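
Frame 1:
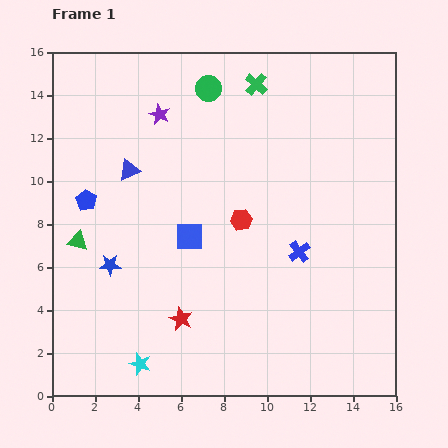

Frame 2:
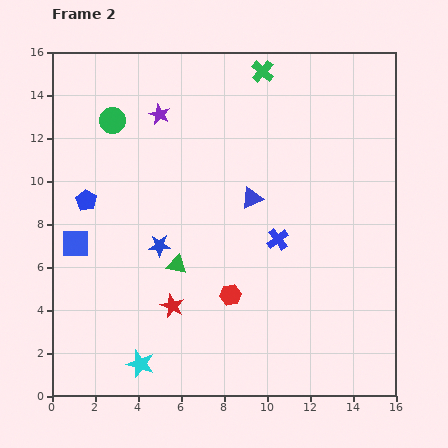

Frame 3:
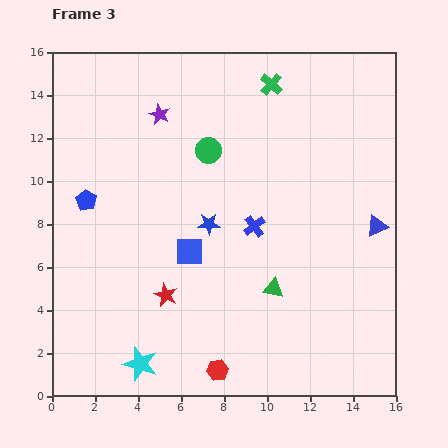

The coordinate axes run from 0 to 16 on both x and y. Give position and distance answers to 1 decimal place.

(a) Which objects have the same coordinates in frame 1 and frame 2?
the purple star, the cyan star, the blue pentagon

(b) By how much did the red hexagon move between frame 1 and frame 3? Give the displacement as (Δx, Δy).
(-1.1, -7.0)

The red hexagon was at (8.8, 8.2) in frame 1 and (7.7, 1.2) in frame 3.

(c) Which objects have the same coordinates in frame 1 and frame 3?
the purple star, the cyan star, the blue pentagon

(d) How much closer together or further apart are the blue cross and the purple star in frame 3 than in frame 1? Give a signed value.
-2.3

Distance in frame 1: 9.1. Distance in frame 3: 6.8.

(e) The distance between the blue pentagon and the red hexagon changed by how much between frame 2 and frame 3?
+2.0

Distance in frame 2: 8.0. Distance in frame 3: 10.0.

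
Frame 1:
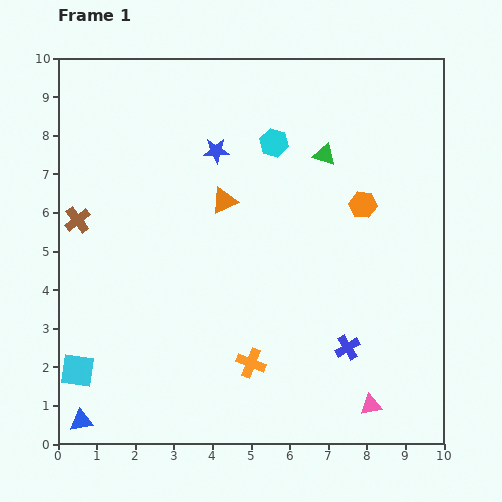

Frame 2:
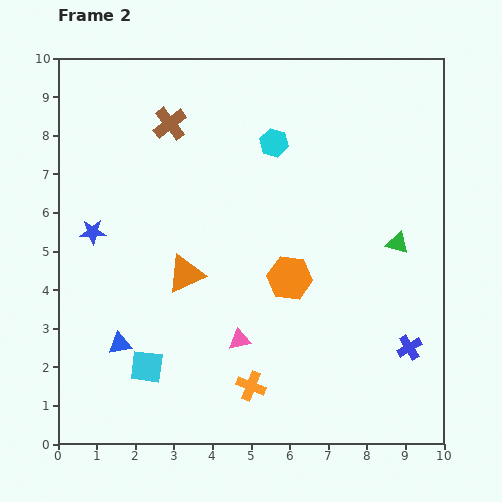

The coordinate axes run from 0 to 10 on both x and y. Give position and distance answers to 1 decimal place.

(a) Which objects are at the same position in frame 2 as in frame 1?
the cyan hexagon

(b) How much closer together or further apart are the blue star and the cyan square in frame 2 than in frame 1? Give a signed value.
-2.9

Distance in frame 1: 6.7. Distance in frame 2: 3.8.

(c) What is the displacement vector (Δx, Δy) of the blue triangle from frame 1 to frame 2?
(1.0, 2.0)

The blue triangle was at (0.6, 0.6) in frame 1 and (1.6, 2.6) in frame 2.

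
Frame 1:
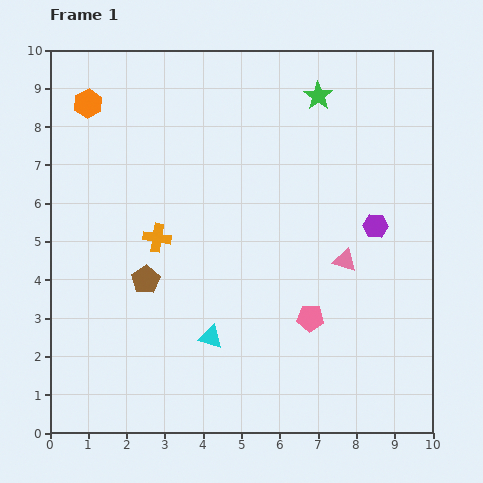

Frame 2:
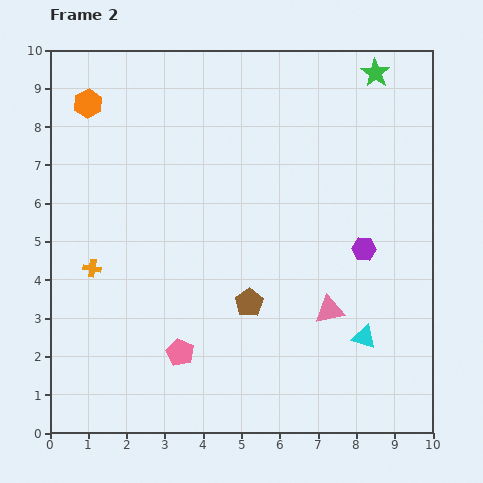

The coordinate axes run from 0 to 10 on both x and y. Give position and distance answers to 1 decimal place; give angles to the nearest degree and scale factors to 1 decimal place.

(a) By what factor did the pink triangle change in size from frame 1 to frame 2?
1.3×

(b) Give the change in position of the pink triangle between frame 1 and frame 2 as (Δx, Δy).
(-0.4, -1.3)

The pink triangle was at (7.7, 4.5) in frame 1 and (7.3, 3.2) in frame 2.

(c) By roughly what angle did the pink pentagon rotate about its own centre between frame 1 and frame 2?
24° clockwise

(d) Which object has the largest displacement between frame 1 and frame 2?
the cyan triangle

(moved 4.0; next 3.5)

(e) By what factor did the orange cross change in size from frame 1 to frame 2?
0.6×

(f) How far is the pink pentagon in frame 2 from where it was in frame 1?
3.5

The pink pentagon moved from (6.8, 3.0) to (3.4, 2.1), a distance of √(3.4² + 0.9²) ≈ 3.5.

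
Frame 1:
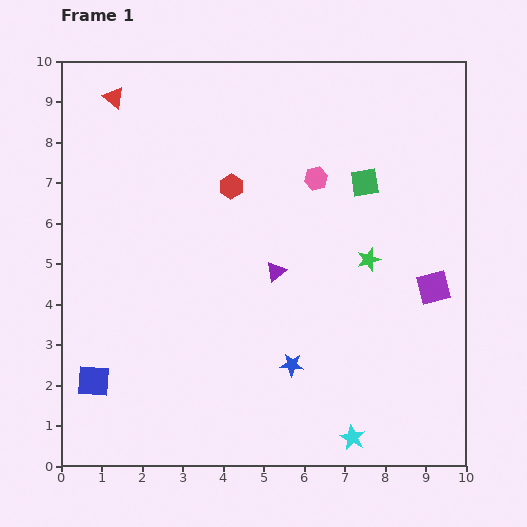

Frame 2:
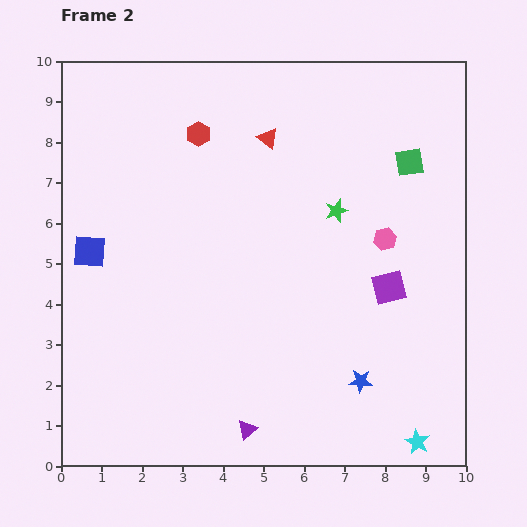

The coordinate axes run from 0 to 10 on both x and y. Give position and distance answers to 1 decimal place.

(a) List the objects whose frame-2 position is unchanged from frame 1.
none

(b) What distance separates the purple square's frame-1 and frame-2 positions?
1.1

The purple square moved from (9.2, 4.4) to (8.1, 4.4), a distance of √(1.1² + 0.0²) ≈ 1.1.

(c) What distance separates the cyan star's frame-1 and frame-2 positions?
1.6

The cyan star moved from (7.2, 0.7) to (8.8, 0.6), a distance of √(1.6² + 0.1²) ≈ 1.6.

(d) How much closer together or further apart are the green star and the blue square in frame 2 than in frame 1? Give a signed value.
-1.2

Distance in frame 1: 7.4. Distance in frame 2: 6.2.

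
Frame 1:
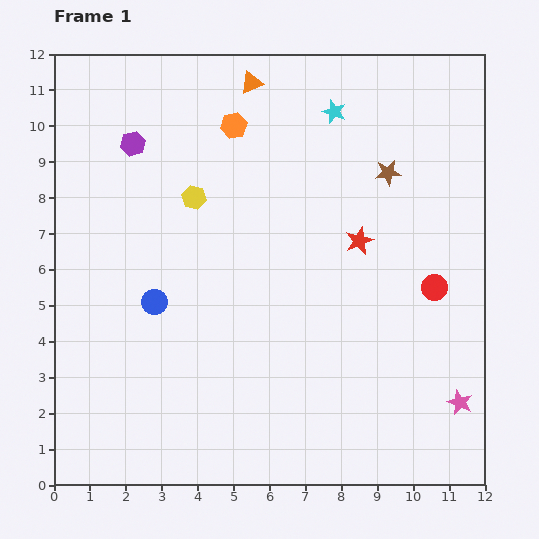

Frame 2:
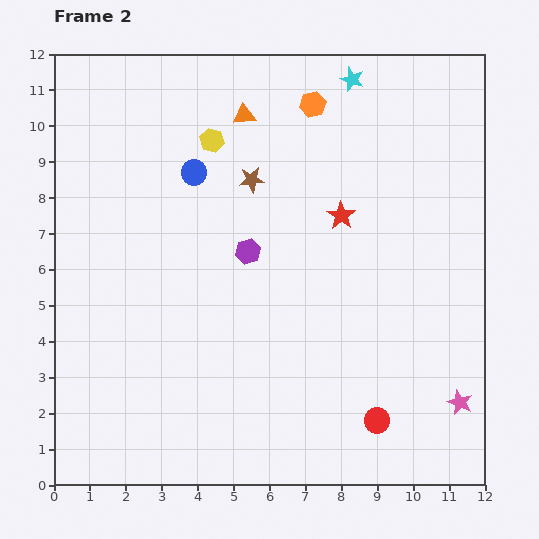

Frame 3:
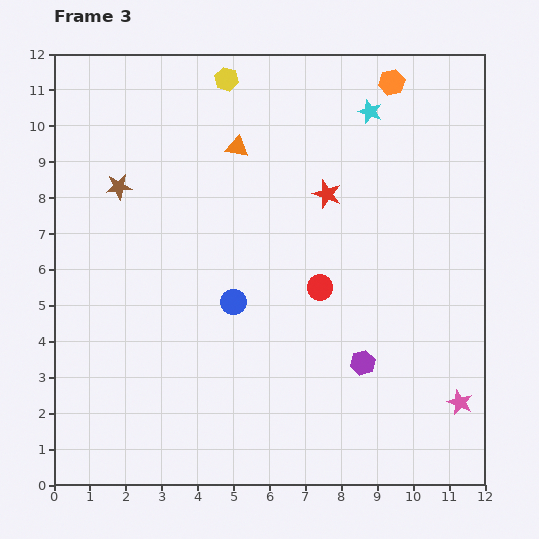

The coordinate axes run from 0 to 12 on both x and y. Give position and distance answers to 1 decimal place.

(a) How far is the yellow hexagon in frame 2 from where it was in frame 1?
1.7

The yellow hexagon moved from (3.9, 8.0) to (4.4, 9.6), a distance of √(0.5² + 1.6²) ≈ 1.7.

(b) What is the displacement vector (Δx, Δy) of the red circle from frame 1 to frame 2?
(-1.6, -3.7)

The red circle was at (10.6, 5.5) in frame 1 and (9.0, 1.8) in frame 2.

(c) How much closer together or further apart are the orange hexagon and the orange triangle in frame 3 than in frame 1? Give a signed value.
+3.4

Distance in frame 1: 1.3. Distance in frame 3: 4.7.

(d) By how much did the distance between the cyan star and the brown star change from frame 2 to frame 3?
+3.3

Distance in frame 2: 4.0. Distance in frame 3: 7.3.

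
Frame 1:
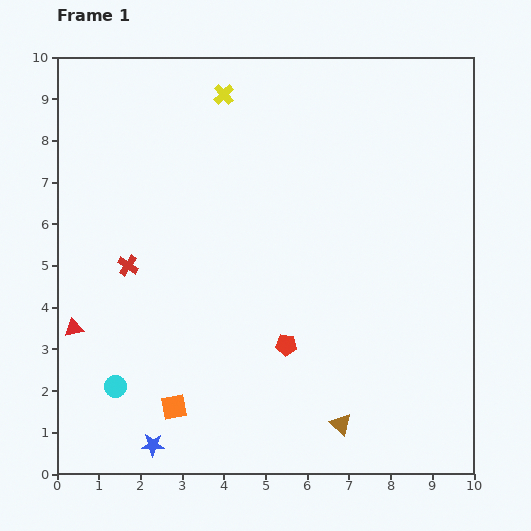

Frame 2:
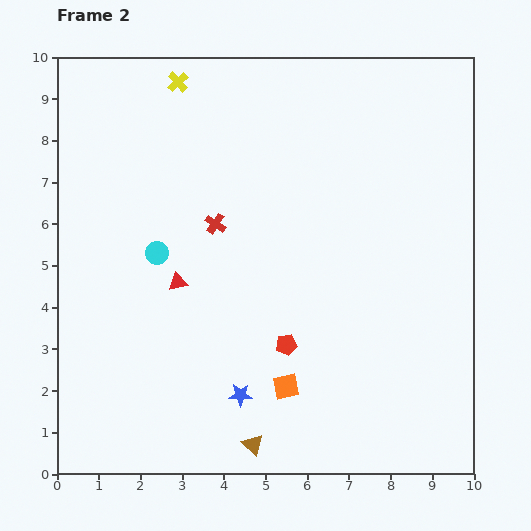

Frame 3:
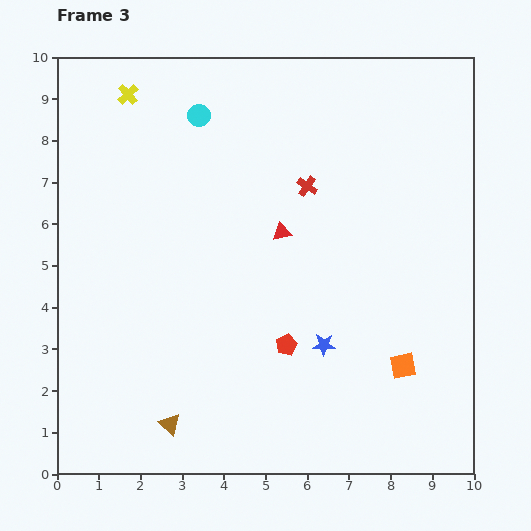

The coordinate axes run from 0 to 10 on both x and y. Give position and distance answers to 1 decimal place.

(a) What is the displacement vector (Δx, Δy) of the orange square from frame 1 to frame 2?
(2.7, 0.5)

The orange square was at (2.8, 1.6) in frame 1 and (5.5, 2.1) in frame 2.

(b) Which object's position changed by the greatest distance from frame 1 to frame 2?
the cyan circle

(moved 3.4; next 2.7)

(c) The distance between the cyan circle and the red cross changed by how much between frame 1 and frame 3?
+0.2

Distance in frame 1: 2.9. Distance in frame 3: 3.1.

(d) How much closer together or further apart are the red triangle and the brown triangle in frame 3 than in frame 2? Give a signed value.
+1.0

Distance in frame 2: 4.3. Distance in frame 3: 5.3.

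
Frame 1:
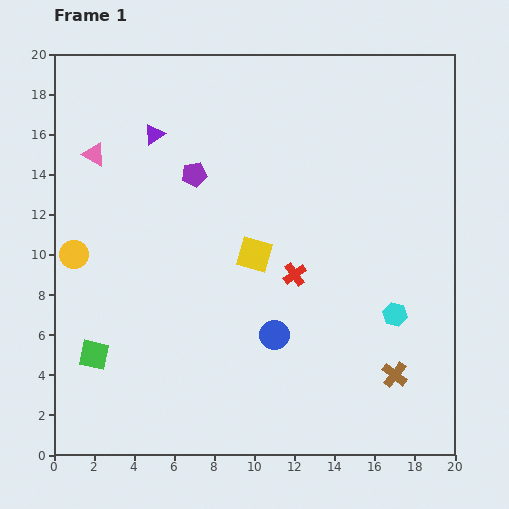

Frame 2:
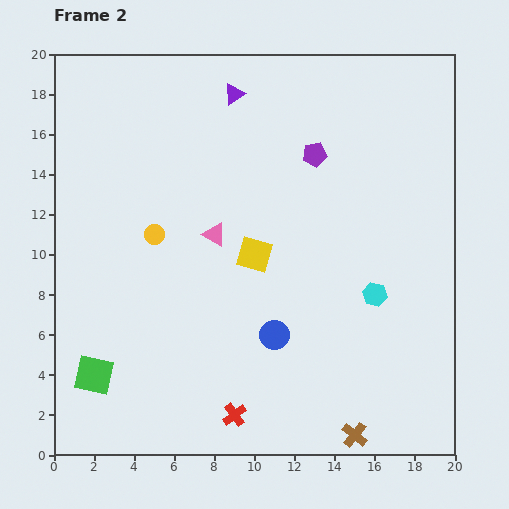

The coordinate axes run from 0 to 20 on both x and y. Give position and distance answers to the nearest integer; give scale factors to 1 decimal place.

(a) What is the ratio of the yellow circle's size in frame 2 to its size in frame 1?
0.7×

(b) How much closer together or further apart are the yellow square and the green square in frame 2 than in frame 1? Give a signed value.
+1

Distance in frame 1: 9. Distance in frame 2: 10.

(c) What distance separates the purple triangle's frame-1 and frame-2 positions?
4

The purple triangle moved from (5, 16) to (9, 18), a distance of √(4² + 2²) ≈ 4.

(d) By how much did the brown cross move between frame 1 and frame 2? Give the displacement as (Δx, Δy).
(-2, -3)

The brown cross was at (17, 4) in frame 1 and (15, 1) in frame 2.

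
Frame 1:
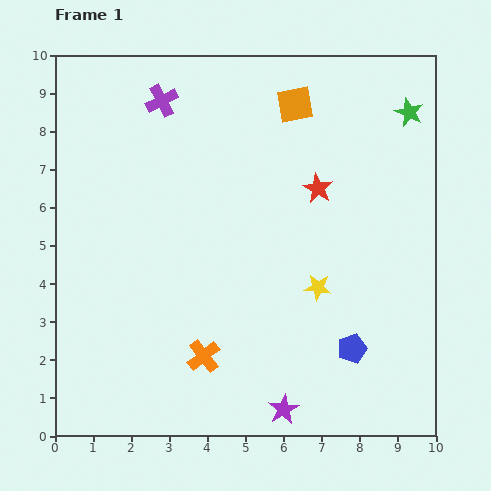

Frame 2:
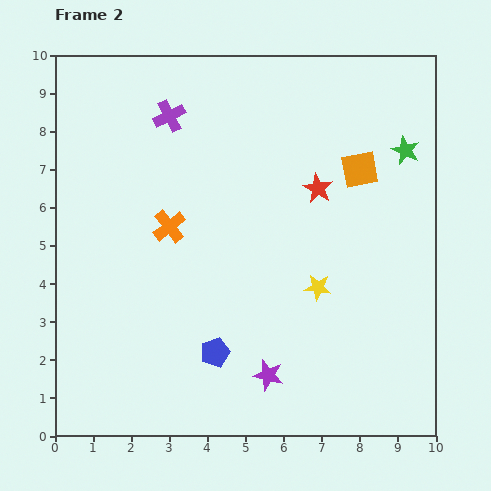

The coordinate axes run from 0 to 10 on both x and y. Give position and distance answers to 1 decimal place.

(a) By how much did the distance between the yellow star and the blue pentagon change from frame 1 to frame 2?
+1.4

Distance in frame 1: 1.8. Distance in frame 2: 3.2.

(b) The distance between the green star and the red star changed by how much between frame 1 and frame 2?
-0.6

Distance in frame 1: 3.1. Distance in frame 2: 2.5.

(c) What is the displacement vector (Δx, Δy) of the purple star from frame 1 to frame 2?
(-0.4, 0.9)

The purple star was at (6.0, 0.7) in frame 1 and (5.6, 1.6) in frame 2.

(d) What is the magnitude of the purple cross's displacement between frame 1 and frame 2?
0.4

The purple cross moved from (2.8, 8.8) to (3.0, 8.4), a distance of √(0.2² + 0.4²) ≈ 0.4.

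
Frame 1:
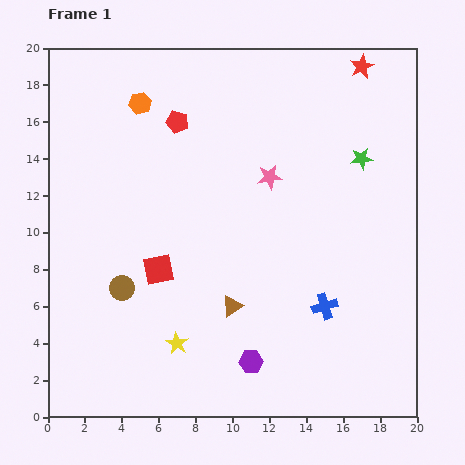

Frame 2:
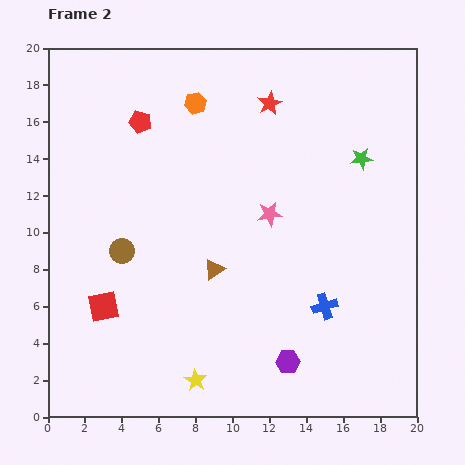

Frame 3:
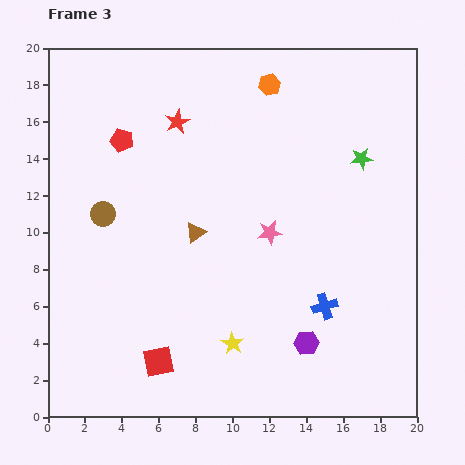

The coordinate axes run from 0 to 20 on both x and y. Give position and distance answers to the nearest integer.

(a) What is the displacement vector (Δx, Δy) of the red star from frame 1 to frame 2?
(-5, -2)

The red star was at (17, 19) in frame 1 and (12, 17) in frame 2.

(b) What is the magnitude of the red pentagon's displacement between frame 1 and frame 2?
2

The red pentagon moved from (7, 16) to (5, 16), a distance of √(2² + 0²) ≈ 2.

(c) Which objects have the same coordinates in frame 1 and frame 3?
the blue cross, the green star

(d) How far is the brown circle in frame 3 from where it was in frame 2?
2

The brown circle moved from (4, 9) to (3, 11), a distance of √(1² + 2²) ≈ 2.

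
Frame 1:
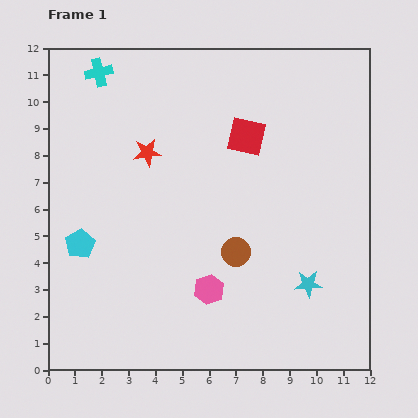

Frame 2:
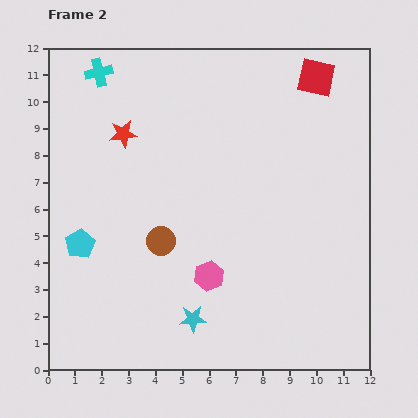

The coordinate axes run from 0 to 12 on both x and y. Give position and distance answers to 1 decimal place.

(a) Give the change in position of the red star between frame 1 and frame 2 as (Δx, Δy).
(-0.9, 0.7)

The red star was at (3.7, 8.1) in frame 1 and (2.8, 8.8) in frame 2.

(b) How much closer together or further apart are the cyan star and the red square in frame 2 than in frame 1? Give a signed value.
+4.1

Distance in frame 1: 6.0. Distance in frame 2: 10.1.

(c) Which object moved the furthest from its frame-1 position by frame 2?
the cyan star

(moved 4.5; next 3.4)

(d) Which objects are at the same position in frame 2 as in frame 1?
the cyan cross, the cyan pentagon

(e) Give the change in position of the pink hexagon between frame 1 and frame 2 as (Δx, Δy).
(0.0, 0.5)

The pink hexagon was at (6.0, 3.0) in frame 1 and (6.0, 3.5) in frame 2.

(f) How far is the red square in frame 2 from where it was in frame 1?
3.4

The red square moved from (7.4, 8.7) to (10.0, 10.9), a distance of √(2.6² + 2.2²) ≈ 3.4.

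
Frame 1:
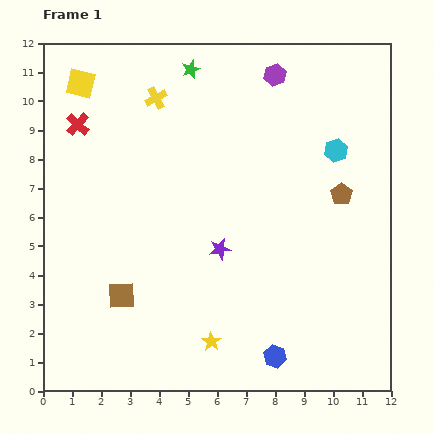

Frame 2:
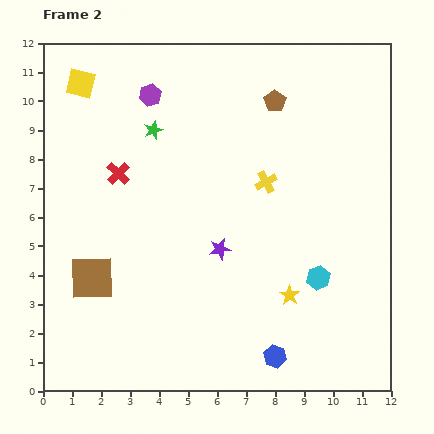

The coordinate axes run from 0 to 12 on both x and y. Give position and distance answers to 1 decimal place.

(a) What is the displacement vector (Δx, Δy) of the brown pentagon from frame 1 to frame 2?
(-2.3, 3.2)

The brown pentagon was at (10.3, 6.8) in frame 1 and (8.0, 10.0) in frame 2.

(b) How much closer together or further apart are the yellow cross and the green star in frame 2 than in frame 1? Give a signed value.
+2.7

Distance in frame 1: 1.6. Distance in frame 2: 4.3.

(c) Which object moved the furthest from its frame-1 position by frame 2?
the yellow cross

(moved 4.8; next 4.4)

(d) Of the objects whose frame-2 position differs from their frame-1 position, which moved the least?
the brown square

(moved 1.2)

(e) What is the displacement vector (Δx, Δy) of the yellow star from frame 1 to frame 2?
(2.7, 1.6)

The yellow star was at (5.8, 1.7) in frame 1 and (8.5, 3.3) in frame 2.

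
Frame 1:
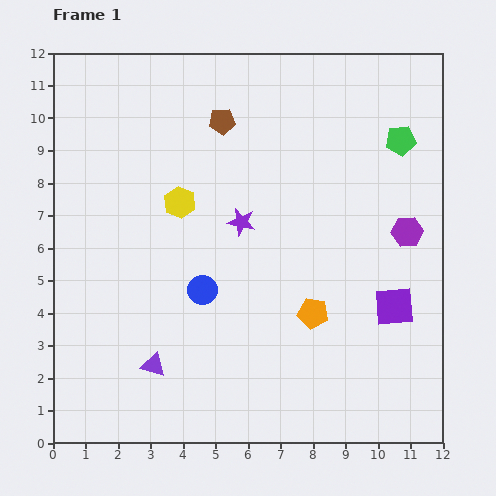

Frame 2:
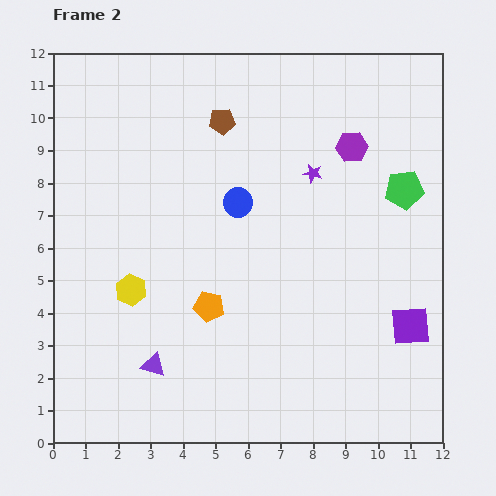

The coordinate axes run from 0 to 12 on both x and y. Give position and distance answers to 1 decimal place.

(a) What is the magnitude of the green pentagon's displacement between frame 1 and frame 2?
1.5

The green pentagon moved from (10.7, 9.3) to (10.8, 7.8), a distance of √(0.1² + 1.5²) ≈ 1.5.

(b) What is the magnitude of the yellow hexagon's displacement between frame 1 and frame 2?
3.1

The yellow hexagon moved from (3.9, 7.4) to (2.4, 4.7), a distance of √(1.5² + 2.7²) ≈ 3.1.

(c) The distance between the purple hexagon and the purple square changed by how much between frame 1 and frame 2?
+3.5

Distance in frame 1: 2.3. Distance in frame 2: 5.8.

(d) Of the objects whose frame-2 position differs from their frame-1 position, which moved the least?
the purple square

(moved 0.8)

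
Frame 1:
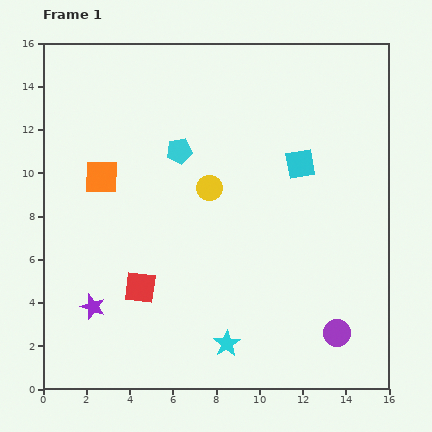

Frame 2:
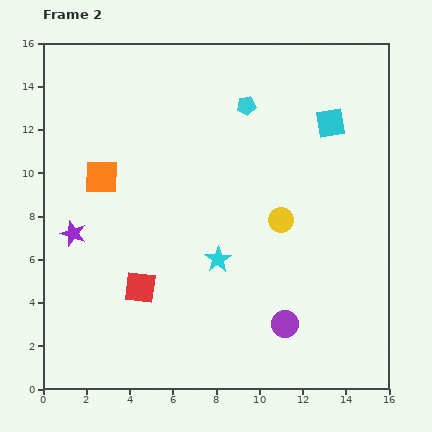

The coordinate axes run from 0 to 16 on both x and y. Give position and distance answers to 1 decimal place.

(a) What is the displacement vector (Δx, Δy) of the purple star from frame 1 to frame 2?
(-0.9, 3.4)

The purple star was at (2.3, 3.8) in frame 1 and (1.4, 7.2) in frame 2.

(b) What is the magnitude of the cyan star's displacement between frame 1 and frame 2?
3.9

The cyan star moved from (8.5, 2.1) to (8.1, 6.0), a distance of √(0.4² + 3.9²) ≈ 3.9.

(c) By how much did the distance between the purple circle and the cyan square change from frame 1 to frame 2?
+1.5

Distance in frame 1: 8.0. Distance in frame 2: 9.5.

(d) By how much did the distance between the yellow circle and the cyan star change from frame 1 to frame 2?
-3.8

Distance in frame 1: 7.2. Distance in frame 2: 3.4.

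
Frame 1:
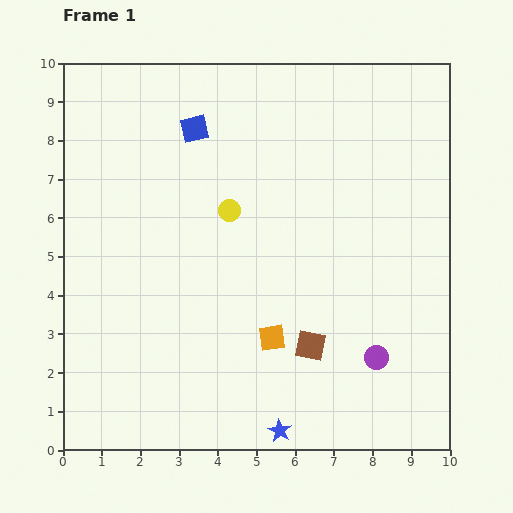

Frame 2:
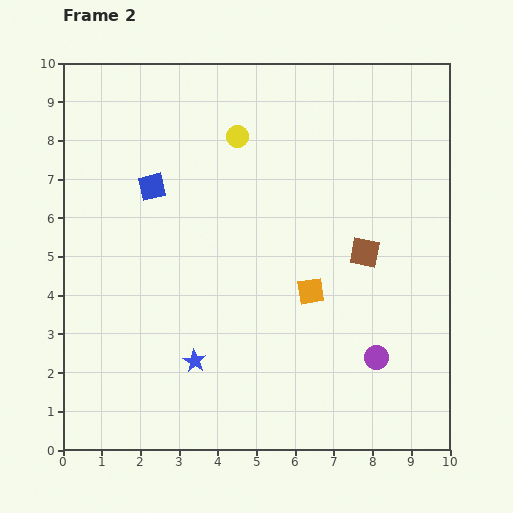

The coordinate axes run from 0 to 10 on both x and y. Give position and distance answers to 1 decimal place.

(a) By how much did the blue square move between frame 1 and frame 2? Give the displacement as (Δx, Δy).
(-1.1, -1.5)

The blue square was at (3.4, 8.3) in frame 1 and (2.3, 6.8) in frame 2.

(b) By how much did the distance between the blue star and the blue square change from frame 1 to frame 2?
-3.5

Distance in frame 1: 8.1. Distance in frame 2: 4.6.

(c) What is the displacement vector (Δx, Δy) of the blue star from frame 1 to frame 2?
(-2.2, 1.8)

The blue star was at (5.6, 0.5) in frame 1 and (3.4, 2.3) in frame 2.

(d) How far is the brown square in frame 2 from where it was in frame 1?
2.8

The brown square moved from (6.4, 2.7) to (7.8, 5.1), a distance of √(1.4² + 2.4²) ≈ 2.8.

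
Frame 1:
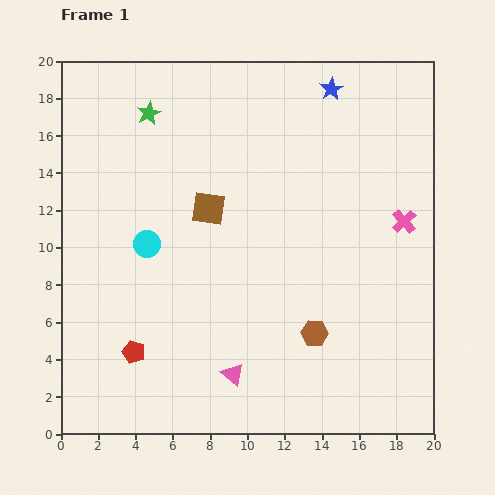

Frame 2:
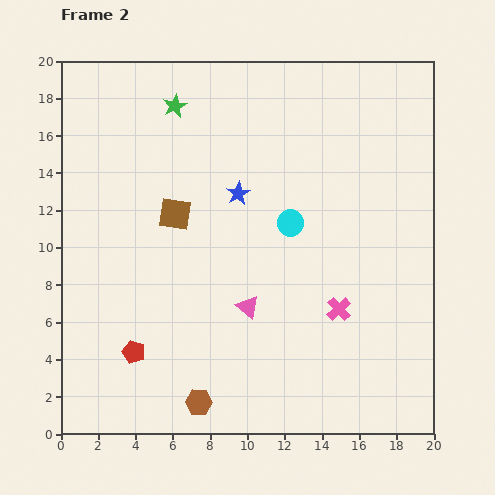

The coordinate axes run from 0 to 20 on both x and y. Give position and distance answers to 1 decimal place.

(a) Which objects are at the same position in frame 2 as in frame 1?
the red pentagon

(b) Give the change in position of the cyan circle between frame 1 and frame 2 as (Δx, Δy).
(7.7, 1.1)

The cyan circle was at (4.6, 10.2) in frame 1 and (12.3, 11.3) in frame 2.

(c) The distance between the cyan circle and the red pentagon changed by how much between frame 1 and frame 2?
+5.1

Distance in frame 1: 5.8. Distance in frame 2: 10.9.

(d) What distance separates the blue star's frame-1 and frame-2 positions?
7.5

The blue star moved from (14.5, 18.5) to (9.5, 12.9), a distance of √(5.0² + 5.6²) ≈ 7.5.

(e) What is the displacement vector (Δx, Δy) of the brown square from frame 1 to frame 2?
(-1.8, -0.3)

The brown square was at (7.9, 12.1) in frame 1 and (6.1, 11.8) in frame 2.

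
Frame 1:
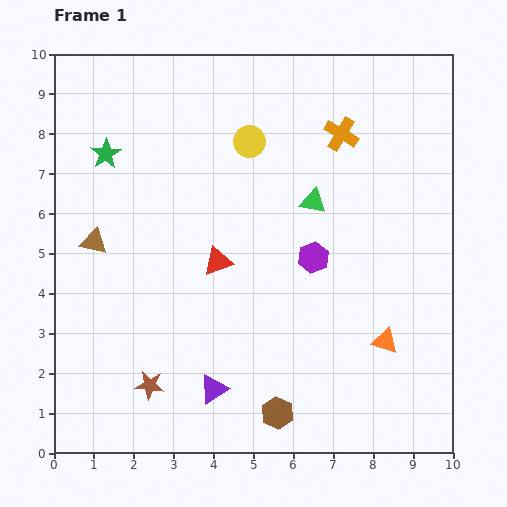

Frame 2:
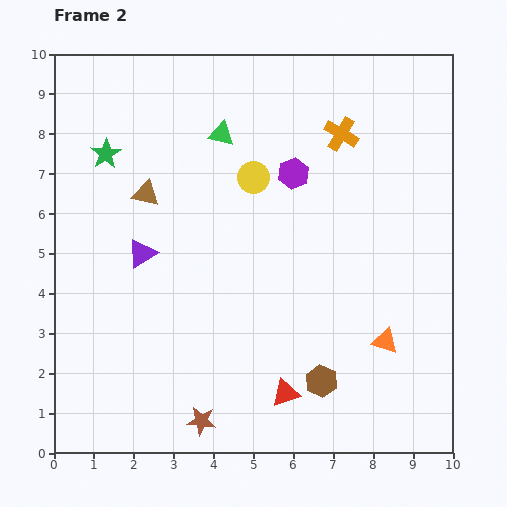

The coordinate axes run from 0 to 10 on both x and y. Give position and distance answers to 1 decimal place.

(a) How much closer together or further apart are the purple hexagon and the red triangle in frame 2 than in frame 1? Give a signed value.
+3.1

Distance in frame 1: 2.4. Distance in frame 2: 5.5.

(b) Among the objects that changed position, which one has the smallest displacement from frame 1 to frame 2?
the yellow circle

(moved 0.9)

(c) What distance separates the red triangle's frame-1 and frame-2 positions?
3.7

The red triangle moved from (4.1, 4.8) to (5.8, 1.5), a distance of √(1.7² + 3.3²) ≈ 3.7.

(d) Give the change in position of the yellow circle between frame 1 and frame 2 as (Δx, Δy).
(0.1, -0.9)

The yellow circle was at (4.9, 7.8) in frame 1 and (5.0, 6.9) in frame 2.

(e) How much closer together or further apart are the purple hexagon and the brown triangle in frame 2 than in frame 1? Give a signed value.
-1.8

Distance in frame 1: 5.5. Distance in frame 2: 3.7.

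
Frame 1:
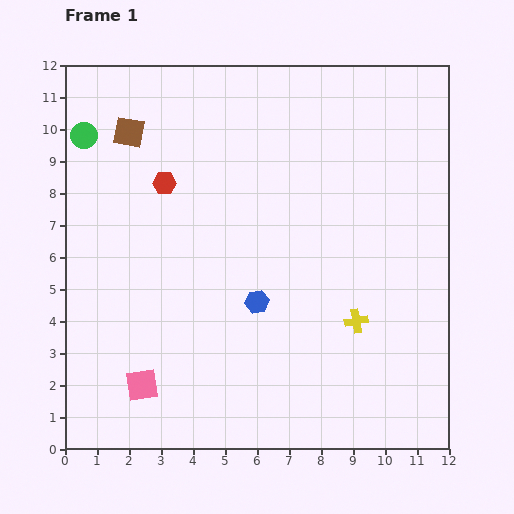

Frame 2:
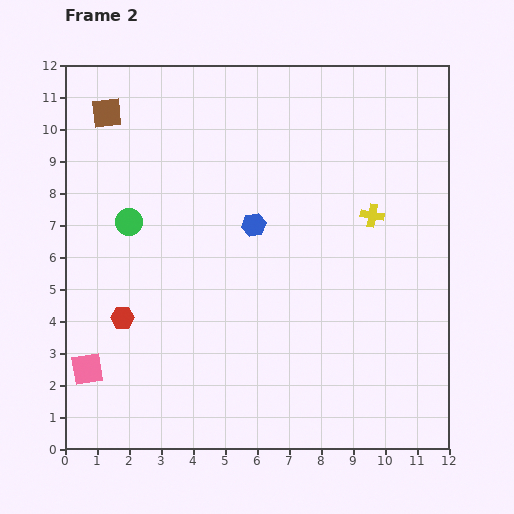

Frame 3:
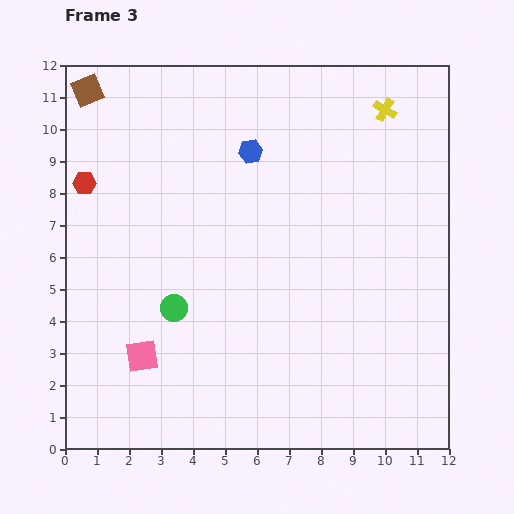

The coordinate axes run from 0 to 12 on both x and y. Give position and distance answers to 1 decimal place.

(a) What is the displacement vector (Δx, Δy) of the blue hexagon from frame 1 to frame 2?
(-0.1, 2.4)

The blue hexagon was at (6.0, 4.6) in frame 1 and (5.9, 7.0) in frame 2.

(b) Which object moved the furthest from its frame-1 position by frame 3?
the yellow cross

(moved 6.7; next 6.1)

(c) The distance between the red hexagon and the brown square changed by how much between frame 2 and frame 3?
-3.5

Distance in frame 2: 6.4. Distance in frame 3: 2.9.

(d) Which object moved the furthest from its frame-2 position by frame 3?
the red hexagon

(moved 4.4; next 3.3)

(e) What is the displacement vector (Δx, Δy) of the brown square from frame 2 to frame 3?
(-0.6, 0.7)

The brown square was at (1.3, 10.5) in frame 2 and (0.7, 11.2) in frame 3.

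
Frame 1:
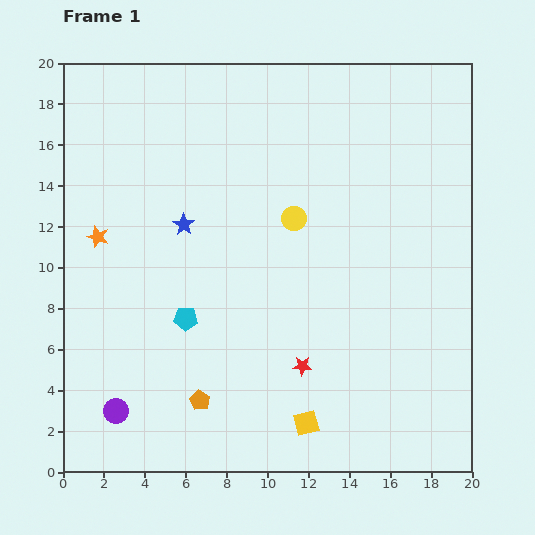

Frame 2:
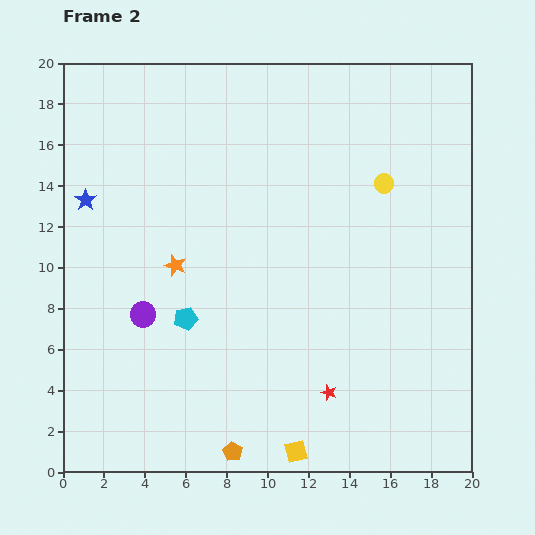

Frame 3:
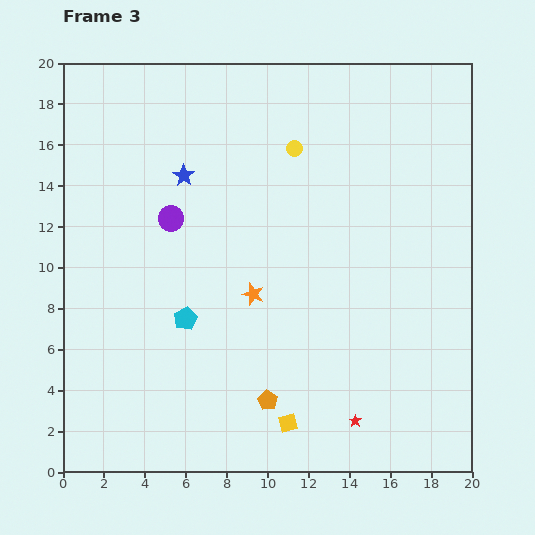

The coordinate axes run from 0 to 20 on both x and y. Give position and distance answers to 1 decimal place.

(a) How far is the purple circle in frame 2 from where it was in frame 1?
4.9

The purple circle moved from (2.6, 3.0) to (3.9, 7.7), a distance of √(1.3² + 4.7²) ≈ 4.9.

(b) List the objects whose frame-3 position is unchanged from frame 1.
the cyan pentagon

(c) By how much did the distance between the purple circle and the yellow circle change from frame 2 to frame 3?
-6.5

Distance in frame 2: 13.4. Distance in frame 3: 6.9.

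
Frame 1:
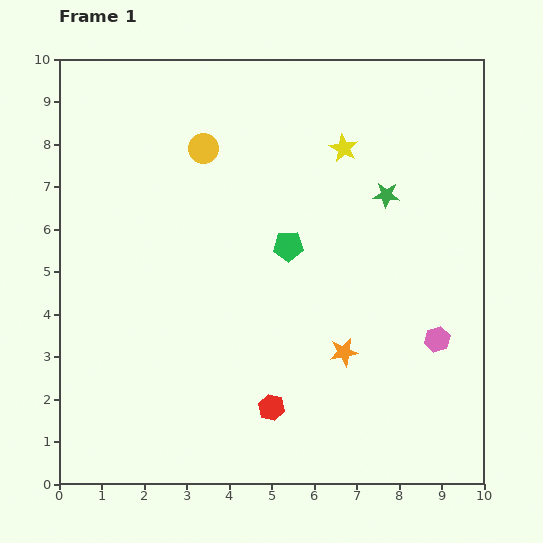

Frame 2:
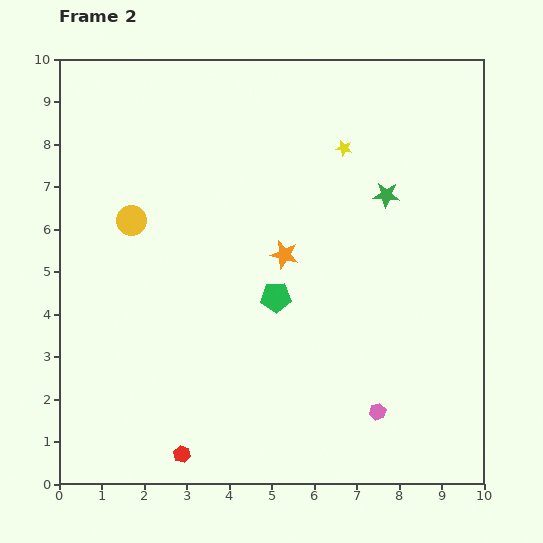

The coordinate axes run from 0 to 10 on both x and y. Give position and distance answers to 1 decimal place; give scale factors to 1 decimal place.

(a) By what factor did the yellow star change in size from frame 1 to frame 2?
0.6×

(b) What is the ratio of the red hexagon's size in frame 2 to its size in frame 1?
0.6×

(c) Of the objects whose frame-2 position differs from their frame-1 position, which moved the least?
the green pentagon

(moved 1.2)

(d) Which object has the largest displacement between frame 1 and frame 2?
the orange star

(moved 2.7; next 2.4)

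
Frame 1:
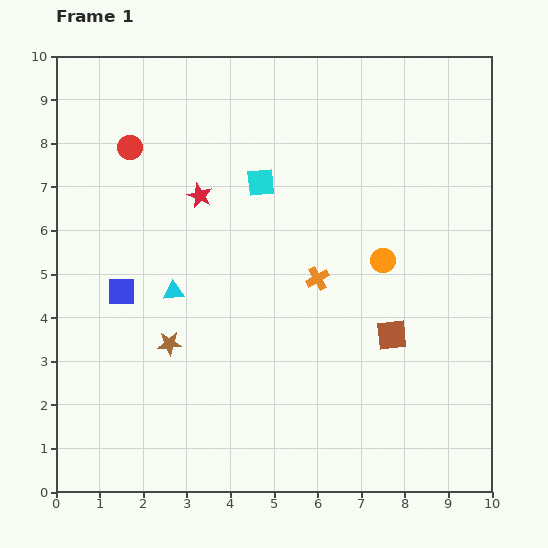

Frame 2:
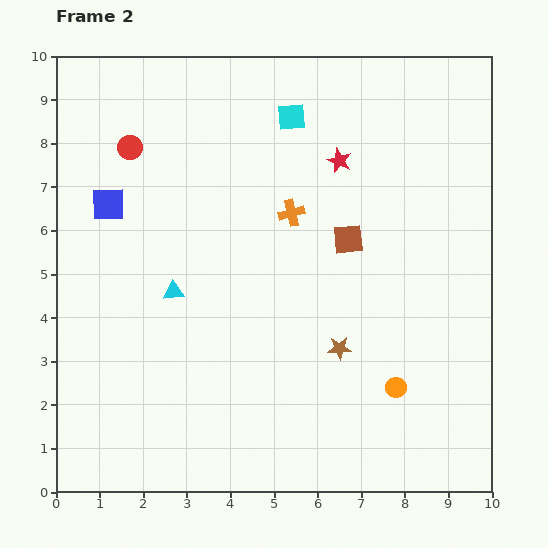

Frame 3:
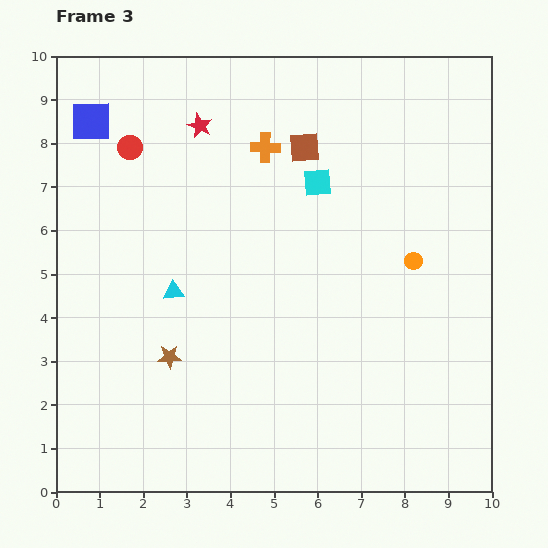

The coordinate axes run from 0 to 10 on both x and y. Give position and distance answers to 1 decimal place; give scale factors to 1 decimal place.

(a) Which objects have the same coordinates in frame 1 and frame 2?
the cyan triangle, the red circle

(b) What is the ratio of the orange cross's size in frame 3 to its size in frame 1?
1.3×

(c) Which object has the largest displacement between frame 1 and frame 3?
the brown square

(moved 4.7; next 4.0)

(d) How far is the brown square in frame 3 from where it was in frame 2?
2.3

The brown square moved from (6.7, 5.8) to (5.7, 7.9), a distance of √(1.0² + 2.1²) ≈ 2.3.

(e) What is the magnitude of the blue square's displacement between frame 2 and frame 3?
1.9

The blue square moved from (1.2, 6.6) to (0.8, 8.5), a distance of √(0.4² + 1.9²) ≈ 1.9.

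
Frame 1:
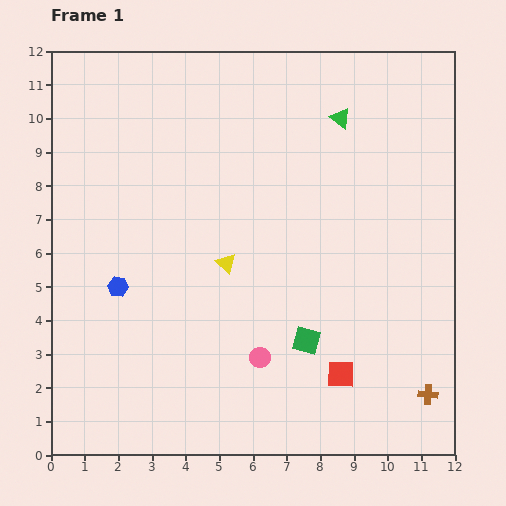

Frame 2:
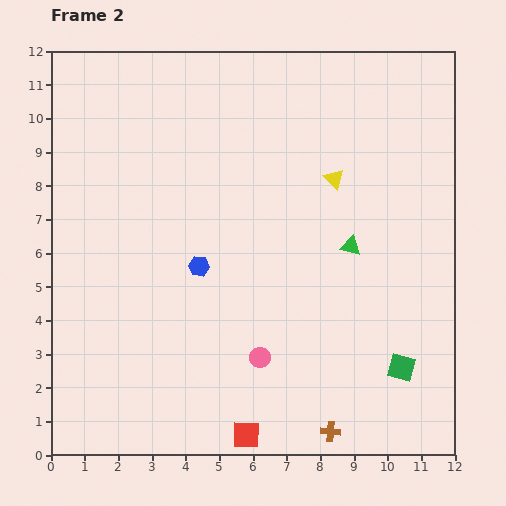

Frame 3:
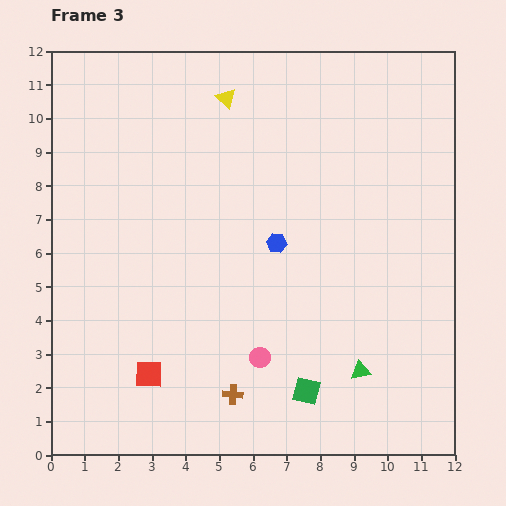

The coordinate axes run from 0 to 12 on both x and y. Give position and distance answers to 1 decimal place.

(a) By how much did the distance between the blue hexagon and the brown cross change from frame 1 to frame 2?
-3.4

Distance in frame 1: 9.7. Distance in frame 2: 6.3.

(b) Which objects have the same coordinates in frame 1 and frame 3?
the pink circle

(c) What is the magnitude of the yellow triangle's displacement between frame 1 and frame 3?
4.9

The yellow triangle moved from (5.2, 5.7) to (5.2, 10.6), a distance of √(0.0² + 4.9²) ≈ 4.9.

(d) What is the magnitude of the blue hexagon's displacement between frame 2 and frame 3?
2.4

The blue hexagon moved from (4.4, 5.6) to (6.7, 6.3), a distance of √(2.3² + 0.7²) ≈ 2.4.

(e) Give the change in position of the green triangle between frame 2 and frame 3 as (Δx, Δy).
(0.3, -3.7)

The green triangle was at (8.9, 6.2) in frame 2 and (9.2, 2.5) in frame 3.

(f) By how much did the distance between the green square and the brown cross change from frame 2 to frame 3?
-0.6

Distance in frame 2: 2.8. Distance in frame 3: 2.2.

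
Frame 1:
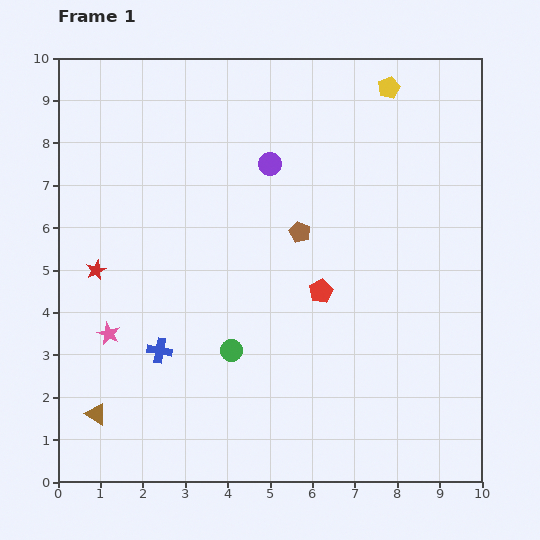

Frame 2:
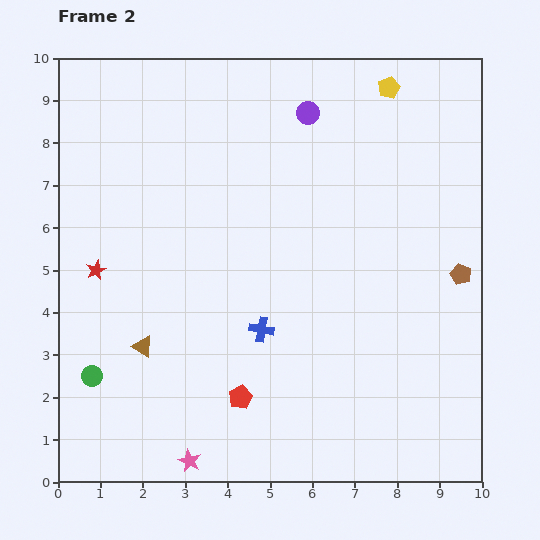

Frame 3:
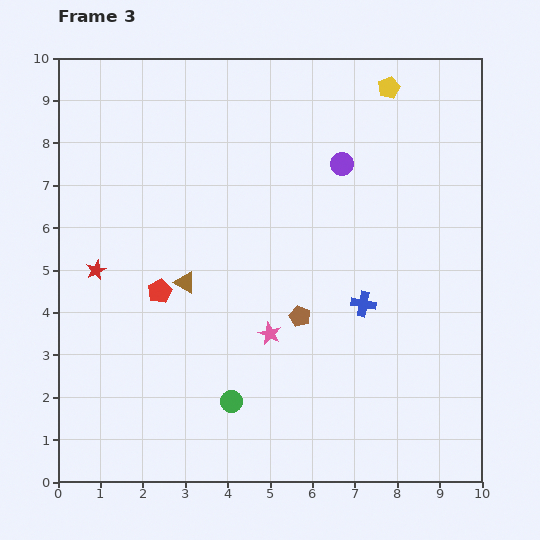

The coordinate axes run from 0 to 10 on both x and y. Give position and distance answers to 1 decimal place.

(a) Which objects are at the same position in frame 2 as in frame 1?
the yellow pentagon, the red star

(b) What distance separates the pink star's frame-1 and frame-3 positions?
3.8

The pink star moved from (1.2, 3.5) to (5.0, 3.5), a distance of √(3.8² + 0.0²) ≈ 3.8.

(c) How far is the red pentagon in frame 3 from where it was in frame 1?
3.8

The red pentagon moved from (6.2, 4.5) to (2.4, 4.5), a distance of √(3.8² + 0.0²) ≈ 3.8.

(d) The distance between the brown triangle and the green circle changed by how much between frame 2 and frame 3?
+1.6

Distance in frame 2: 1.4. Distance in frame 3: 3.0.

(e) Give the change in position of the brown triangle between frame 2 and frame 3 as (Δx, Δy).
(1.0, 1.5)

The brown triangle was at (2.0, 3.2) in frame 2 and (3.0, 4.7) in frame 3.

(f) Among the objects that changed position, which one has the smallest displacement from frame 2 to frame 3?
the purple circle

(moved 1.4)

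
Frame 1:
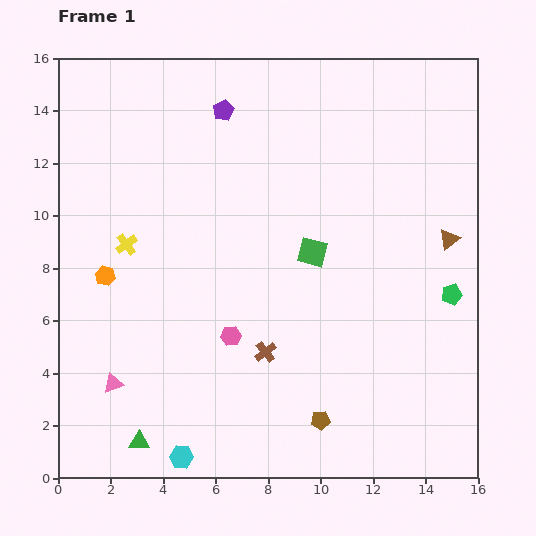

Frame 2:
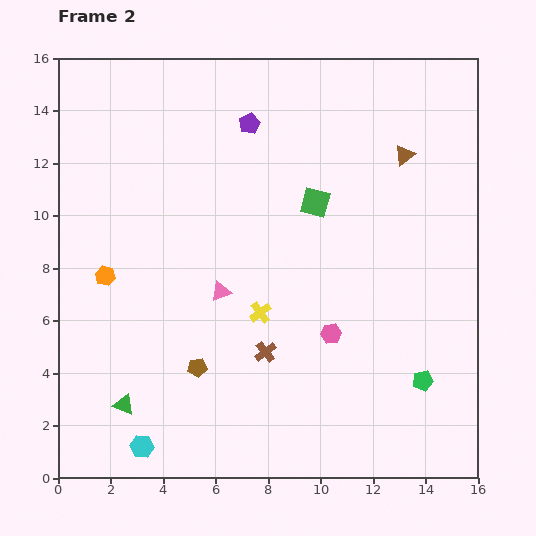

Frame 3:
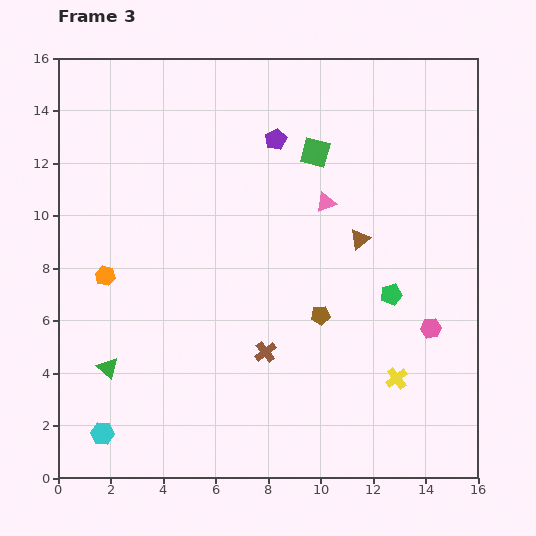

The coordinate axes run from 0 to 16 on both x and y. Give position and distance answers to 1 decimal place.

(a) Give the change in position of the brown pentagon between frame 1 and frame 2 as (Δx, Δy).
(-4.7, 2.0)

The brown pentagon was at (10.0, 2.2) in frame 1 and (5.3, 4.2) in frame 2.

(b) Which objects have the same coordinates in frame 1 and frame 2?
the orange hexagon, the brown cross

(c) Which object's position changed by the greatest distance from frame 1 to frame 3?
the yellow cross

(moved 11.5; next 10.6)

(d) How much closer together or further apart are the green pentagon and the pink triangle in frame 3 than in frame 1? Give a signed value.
-9.0

Distance in frame 1: 13.3. Distance in frame 3: 4.3.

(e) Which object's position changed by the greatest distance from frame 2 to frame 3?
the yellow cross

(moved 5.8; next 5.2)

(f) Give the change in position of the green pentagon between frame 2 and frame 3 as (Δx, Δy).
(-1.2, 3.3)

The green pentagon was at (13.9, 3.7) in frame 2 and (12.7, 7.0) in frame 3.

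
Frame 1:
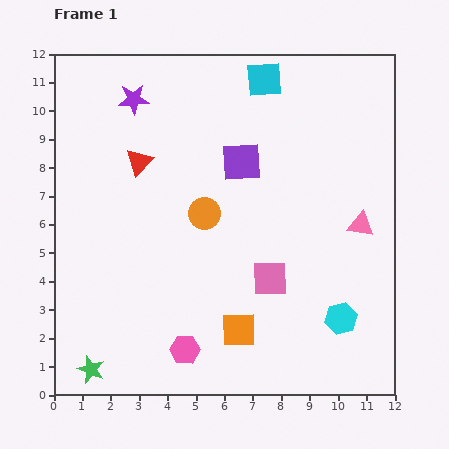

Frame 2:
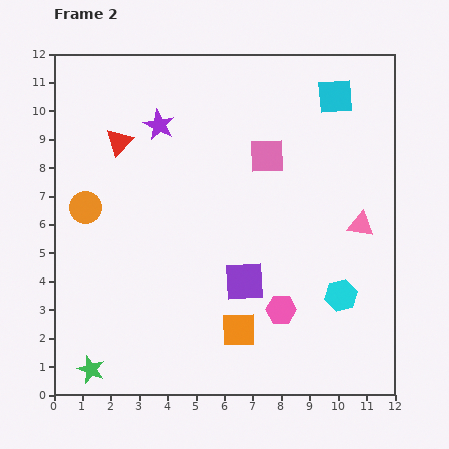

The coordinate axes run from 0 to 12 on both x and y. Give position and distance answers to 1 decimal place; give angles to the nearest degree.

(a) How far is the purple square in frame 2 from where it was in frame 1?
4.2

The purple square moved from (6.6, 8.2) to (6.7, 4.0), a distance of √(0.1² + 4.2²) ≈ 4.2.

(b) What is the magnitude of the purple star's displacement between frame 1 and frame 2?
1.3

The purple star moved from (2.8, 10.4) to (3.7, 9.5), a distance of √(0.9² + 0.9²) ≈ 1.3.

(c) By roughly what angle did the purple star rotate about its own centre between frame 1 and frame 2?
30° clockwise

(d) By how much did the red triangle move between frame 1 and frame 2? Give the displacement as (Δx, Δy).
(-0.7, 0.7)

The red triangle was at (3.0, 8.2) in frame 1 and (2.3, 8.9) in frame 2.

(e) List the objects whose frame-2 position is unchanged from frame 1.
the orange square, the pink triangle, the green star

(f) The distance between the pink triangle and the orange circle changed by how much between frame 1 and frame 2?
+4.2

Distance in frame 1: 5.5. Distance in frame 2: 9.7.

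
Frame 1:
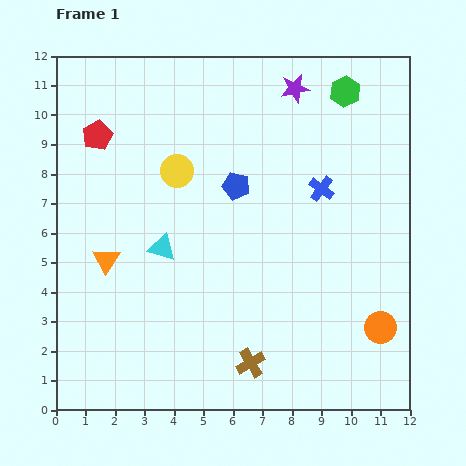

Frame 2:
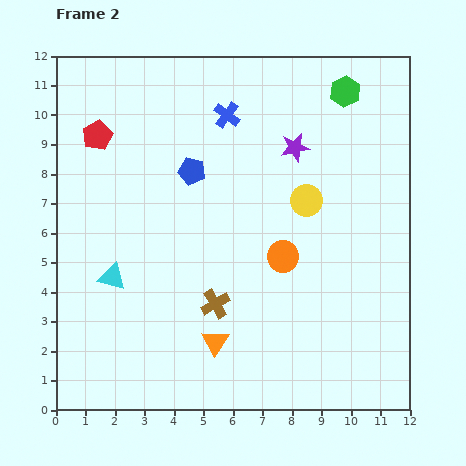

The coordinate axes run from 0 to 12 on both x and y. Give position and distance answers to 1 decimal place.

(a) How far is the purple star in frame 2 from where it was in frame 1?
2.0

The purple star moved from (8.1, 10.9) to (8.1, 8.9), a distance of √(0.0² + 2.0²) ≈ 2.0.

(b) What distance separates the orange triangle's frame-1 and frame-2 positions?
4.6

The orange triangle moved from (1.7, 5.1) to (5.4, 2.3), a distance of √(3.7² + 2.8²) ≈ 4.6.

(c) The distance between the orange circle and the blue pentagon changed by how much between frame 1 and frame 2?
-2.7

Distance in frame 1: 6.9. Distance in frame 2: 4.2.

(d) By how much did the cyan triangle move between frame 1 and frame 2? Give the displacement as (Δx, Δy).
(-1.7, -1.0)

The cyan triangle was at (3.6, 5.5) in frame 1 and (1.9, 4.5) in frame 2.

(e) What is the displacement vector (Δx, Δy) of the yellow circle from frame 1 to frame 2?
(4.4, -1.0)

The yellow circle was at (4.1, 8.1) in frame 1 and (8.5, 7.1) in frame 2.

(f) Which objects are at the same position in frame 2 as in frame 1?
the green hexagon, the red pentagon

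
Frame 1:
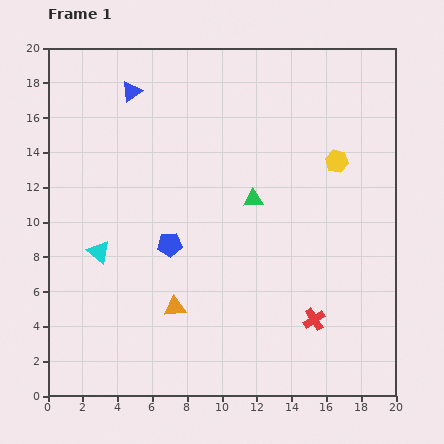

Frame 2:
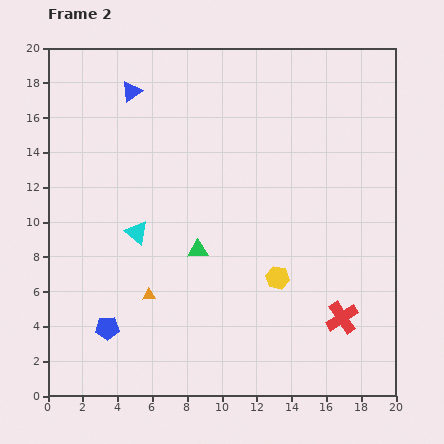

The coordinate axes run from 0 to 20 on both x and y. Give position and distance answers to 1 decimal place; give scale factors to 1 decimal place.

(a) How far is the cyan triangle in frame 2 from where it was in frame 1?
2.5

The cyan triangle moved from (2.9, 8.3) to (5.1, 9.4), a distance of √(2.2² + 1.1²) ≈ 2.5.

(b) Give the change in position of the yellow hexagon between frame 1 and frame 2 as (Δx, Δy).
(-3.4, -6.7)

The yellow hexagon was at (16.6, 13.5) in frame 1 and (13.2, 6.8) in frame 2.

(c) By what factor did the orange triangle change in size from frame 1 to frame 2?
0.6×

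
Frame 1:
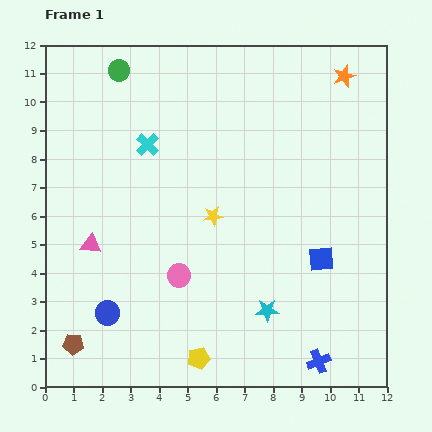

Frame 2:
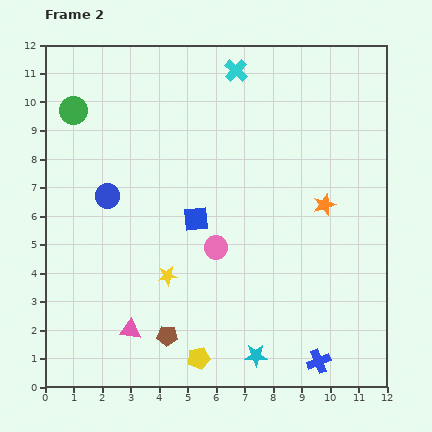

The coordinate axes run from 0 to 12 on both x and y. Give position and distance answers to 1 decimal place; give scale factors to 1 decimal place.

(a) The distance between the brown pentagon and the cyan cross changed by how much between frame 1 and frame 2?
+2.1

Distance in frame 1: 7.5. Distance in frame 2: 9.6.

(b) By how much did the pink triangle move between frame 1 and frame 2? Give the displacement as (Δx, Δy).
(1.4, -3.0)

The pink triangle was at (1.6, 5.0) in frame 1 and (3.0, 2.0) in frame 2.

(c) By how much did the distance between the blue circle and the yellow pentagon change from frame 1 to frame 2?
+2.9

Distance in frame 1: 3.6. Distance in frame 2: 6.5.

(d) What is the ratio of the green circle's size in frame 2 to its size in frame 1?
1.3×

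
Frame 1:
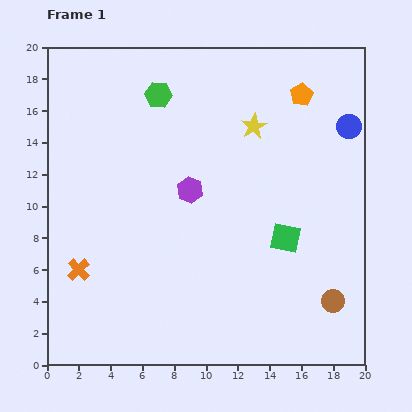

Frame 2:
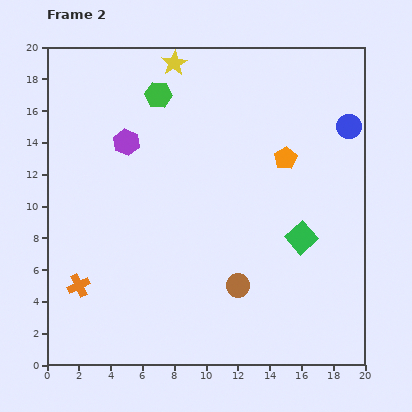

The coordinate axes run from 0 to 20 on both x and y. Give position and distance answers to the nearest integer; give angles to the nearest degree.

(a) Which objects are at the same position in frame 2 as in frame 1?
the green hexagon, the blue circle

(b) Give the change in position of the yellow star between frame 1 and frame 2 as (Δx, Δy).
(-5, 4)

The yellow star was at (13, 15) in frame 1 and (8, 19) in frame 2.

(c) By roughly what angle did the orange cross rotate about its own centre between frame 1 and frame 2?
17° clockwise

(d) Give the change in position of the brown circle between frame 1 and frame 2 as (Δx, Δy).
(-6, 1)

The brown circle was at (18, 4) in frame 1 and (12, 5) in frame 2.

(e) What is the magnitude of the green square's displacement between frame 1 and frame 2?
1

The green square moved from (15, 8) to (16, 8), a distance of √(1² + 0²) ≈ 1.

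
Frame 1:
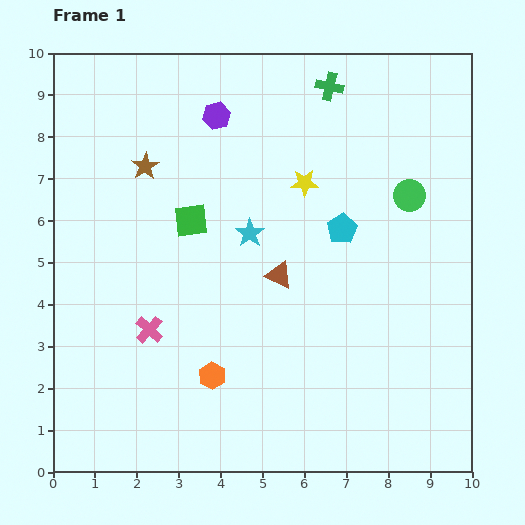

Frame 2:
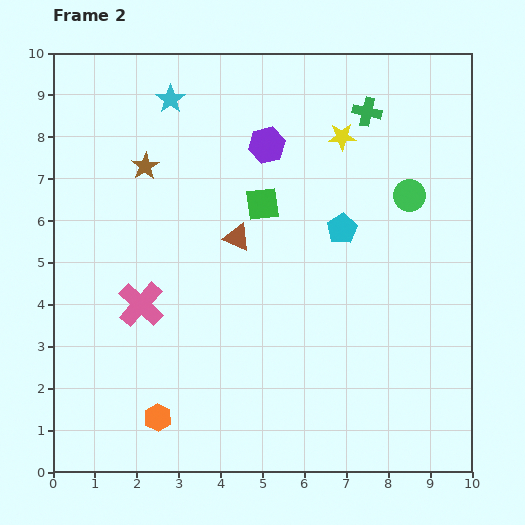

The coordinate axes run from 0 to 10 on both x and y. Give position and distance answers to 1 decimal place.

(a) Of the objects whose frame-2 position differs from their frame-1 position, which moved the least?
the pink cross

(moved 0.6)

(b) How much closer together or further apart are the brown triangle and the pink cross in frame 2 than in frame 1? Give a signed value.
-0.6

Distance in frame 1: 3.4. Distance in frame 2: 2.8.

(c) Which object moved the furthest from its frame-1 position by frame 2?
the cyan star

(moved 3.7; next 1.7)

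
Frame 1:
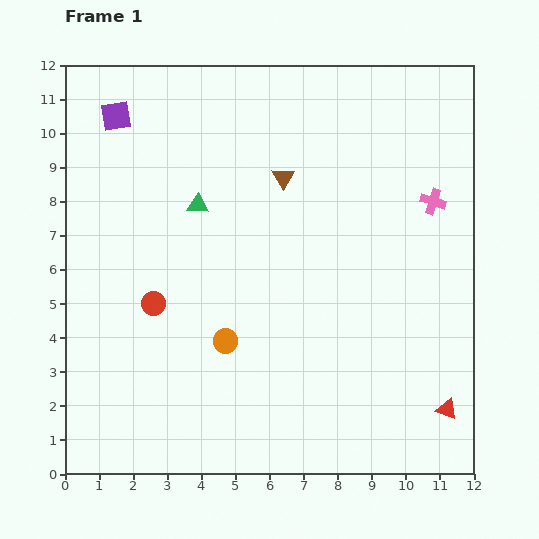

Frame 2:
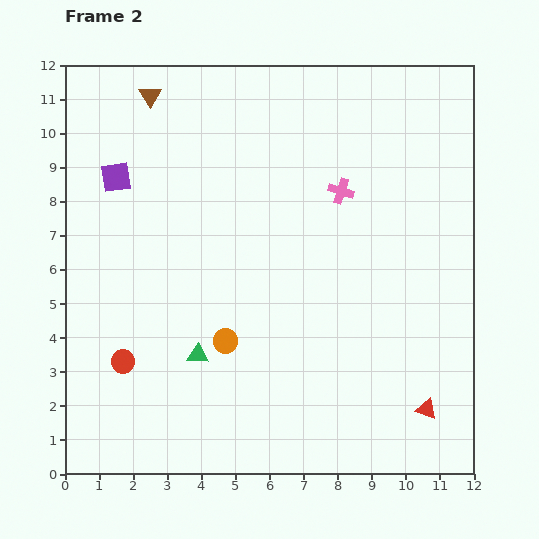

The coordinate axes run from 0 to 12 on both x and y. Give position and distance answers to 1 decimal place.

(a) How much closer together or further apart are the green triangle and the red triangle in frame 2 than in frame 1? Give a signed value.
-2.5

Distance in frame 1: 9.4. Distance in frame 2: 6.9.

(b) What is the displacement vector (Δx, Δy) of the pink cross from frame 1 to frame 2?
(-2.7, 0.3)

The pink cross was at (10.8, 8.0) in frame 1 and (8.1, 8.3) in frame 2.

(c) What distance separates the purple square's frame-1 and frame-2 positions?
1.8

The purple square moved from (1.5, 10.5) to (1.5, 8.7), a distance of √(0.0² + 1.8²) ≈ 1.8.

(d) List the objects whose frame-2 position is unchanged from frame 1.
the orange circle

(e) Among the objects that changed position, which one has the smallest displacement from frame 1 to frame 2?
the red triangle

(moved 0.6)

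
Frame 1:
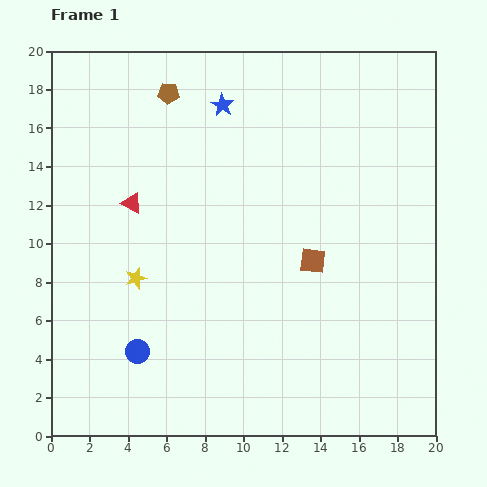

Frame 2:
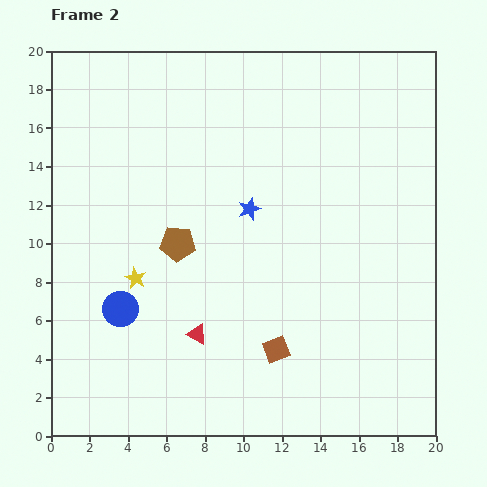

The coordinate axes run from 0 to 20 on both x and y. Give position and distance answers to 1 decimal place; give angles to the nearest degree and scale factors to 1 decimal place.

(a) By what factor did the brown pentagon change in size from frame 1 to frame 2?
1.6×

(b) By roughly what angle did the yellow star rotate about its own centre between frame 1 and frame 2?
28° counter-clockwise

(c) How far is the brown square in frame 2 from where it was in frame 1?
5.0

The brown square moved from (13.6, 9.1) to (11.7, 4.5), a distance of √(1.9² + 4.6²) ≈ 5.0.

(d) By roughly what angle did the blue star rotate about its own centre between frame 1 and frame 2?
19° clockwise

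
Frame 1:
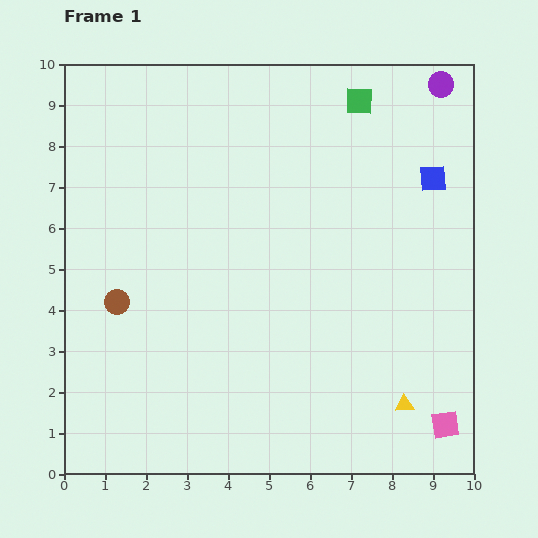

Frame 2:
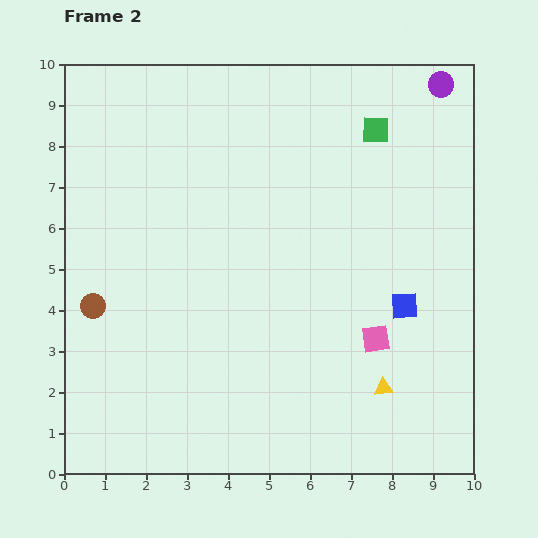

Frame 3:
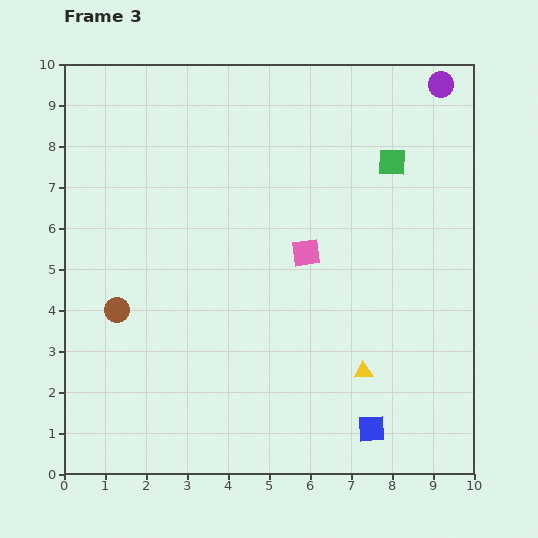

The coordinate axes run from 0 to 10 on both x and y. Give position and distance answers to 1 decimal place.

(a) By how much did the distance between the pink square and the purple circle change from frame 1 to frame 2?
-1.9

Distance in frame 1: 8.3. Distance in frame 2: 6.4.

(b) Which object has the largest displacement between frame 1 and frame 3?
the blue square

(moved 6.3; next 5.4)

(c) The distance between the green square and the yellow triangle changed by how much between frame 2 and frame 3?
-1.2

Distance in frame 2: 6.3. Distance in frame 3: 5.1.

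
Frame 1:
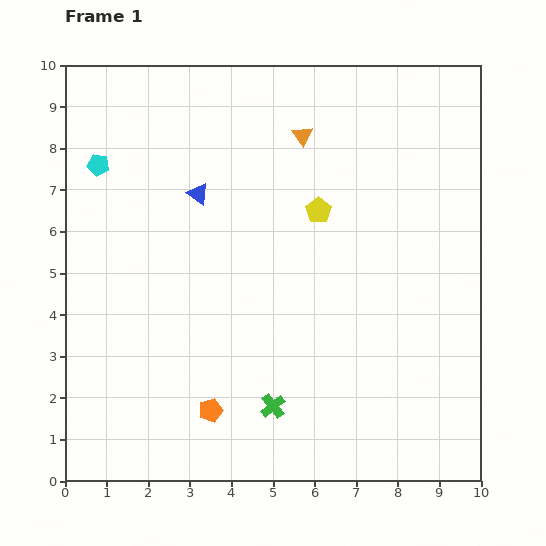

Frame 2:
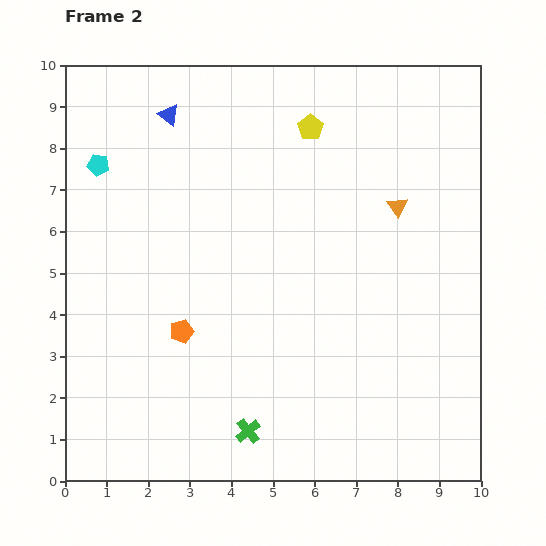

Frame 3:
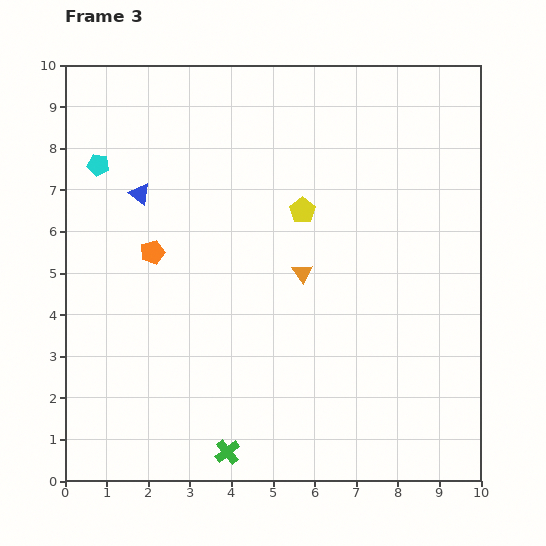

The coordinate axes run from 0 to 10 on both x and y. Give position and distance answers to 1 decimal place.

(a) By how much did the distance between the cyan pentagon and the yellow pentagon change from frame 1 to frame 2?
-0.2

Distance in frame 1: 5.4. Distance in frame 2: 5.2.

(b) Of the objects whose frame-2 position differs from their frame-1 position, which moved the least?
the green cross

(moved 0.8)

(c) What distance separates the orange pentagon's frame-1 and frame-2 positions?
2.0

The orange pentagon moved from (3.5, 1.7) to (2.8, 3.6), a distance of √(0.7² + 1.9²) ≈ 2.0.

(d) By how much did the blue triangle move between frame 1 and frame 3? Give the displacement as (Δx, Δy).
(-1.4, 0.0)

The blue triangle was at (3.2, 6.9) in frame 1 and (1.8, 6.9) in frame 3.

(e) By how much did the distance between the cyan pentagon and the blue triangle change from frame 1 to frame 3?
-1.3

Distance in frame 1: 2.5. Distance in frame 3: 1.2.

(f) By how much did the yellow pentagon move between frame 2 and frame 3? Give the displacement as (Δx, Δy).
(-0.2, -2.0)

The yellow pentagon was at (5.9, 8.5) in frame 2 and (5.7, 6.5) in frame 3.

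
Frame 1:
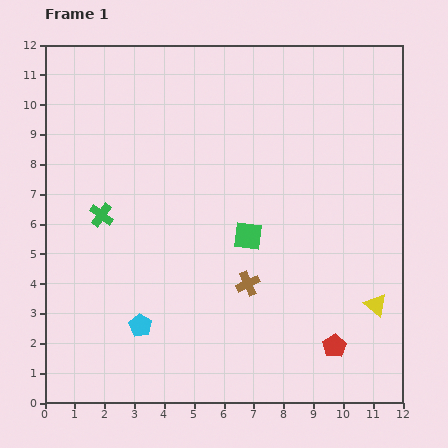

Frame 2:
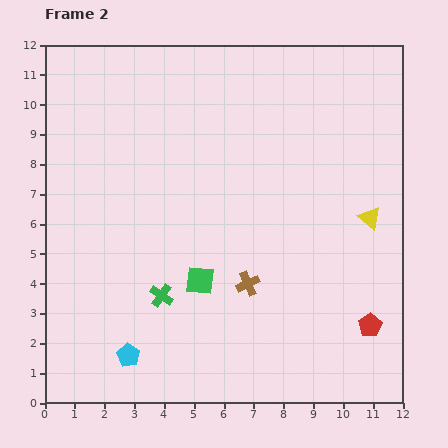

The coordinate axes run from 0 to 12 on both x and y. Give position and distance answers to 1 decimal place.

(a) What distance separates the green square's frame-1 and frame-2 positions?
2.2

The green square moved from (6.8, 5.6) to (5.2, 4.1), a distance of √(1.6² + 1.5²) ≈ 2.2.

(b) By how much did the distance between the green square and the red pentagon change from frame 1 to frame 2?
+1.2

Distance in frame 1: 4.7. Distance in frame 2: 5.9.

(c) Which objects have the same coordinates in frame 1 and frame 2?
the brown cross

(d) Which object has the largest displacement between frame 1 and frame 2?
the green cross

(moved 3.4; next 2.9)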